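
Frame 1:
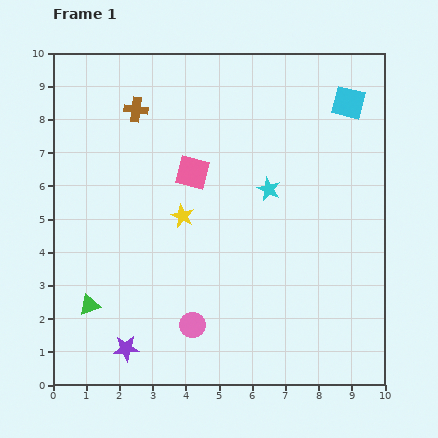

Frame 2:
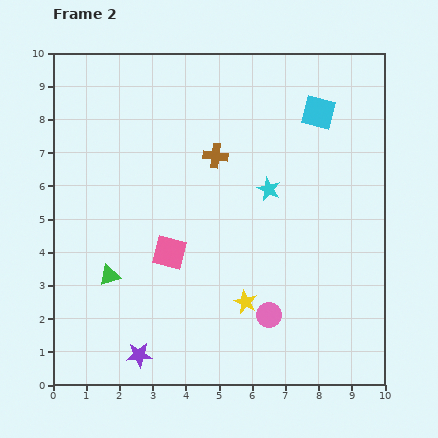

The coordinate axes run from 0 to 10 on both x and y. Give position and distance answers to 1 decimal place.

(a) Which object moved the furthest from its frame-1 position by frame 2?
the yellow star

(moved 3.2; next 2.8)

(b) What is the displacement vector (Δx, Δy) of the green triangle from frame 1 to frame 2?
(0.6, 0.9)

The green triangle was at (1.1, 2.4) in frame 1 and (1.7, 3.3) in frame 2.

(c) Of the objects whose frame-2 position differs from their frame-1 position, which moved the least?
the purple star

(moved 0.4)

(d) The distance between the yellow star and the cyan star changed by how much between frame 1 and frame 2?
+0.8

Distance in frame 1: 2.7. Distance in frame 2: 3.5.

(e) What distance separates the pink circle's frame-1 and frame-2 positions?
2.3

The pink circle moved from (4.2, 1.8) to (6.5, 2.1), a distance of √(2.3² + 0.3²) ≈ 2.3.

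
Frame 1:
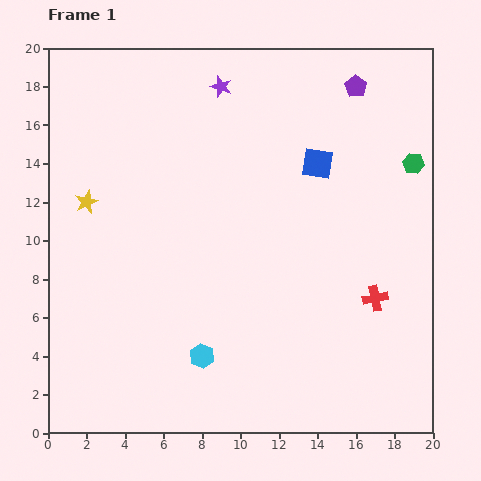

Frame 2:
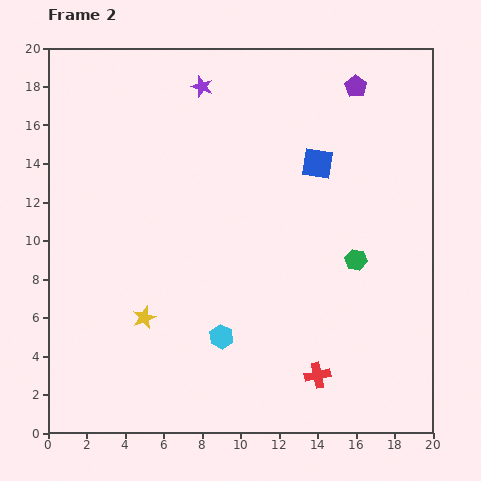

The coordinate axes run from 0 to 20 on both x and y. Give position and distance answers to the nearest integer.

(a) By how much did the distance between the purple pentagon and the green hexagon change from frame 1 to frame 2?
+4

Distance in frame 1: 5. Distance in frame 2: 9.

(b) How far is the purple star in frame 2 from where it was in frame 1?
1

The purple star moved from (9, 18) to (8, 18), a distance of √(1² + 0²) ≈ 1.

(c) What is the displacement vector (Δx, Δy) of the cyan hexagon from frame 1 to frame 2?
(1, 1)

The cyan hexagon was at (8, 4) in frame 1 and (9, 5) in frame 2.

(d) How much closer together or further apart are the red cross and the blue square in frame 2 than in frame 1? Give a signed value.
+3

Distance in frame 1: 8. Distance in frame 2: 11.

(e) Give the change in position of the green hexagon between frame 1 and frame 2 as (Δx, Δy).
(-3, -5)

The green hexagon was at (19, 14) in frame 1 and (16, 9) in frame 2.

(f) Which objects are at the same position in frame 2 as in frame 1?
the blue square, the purple pentagon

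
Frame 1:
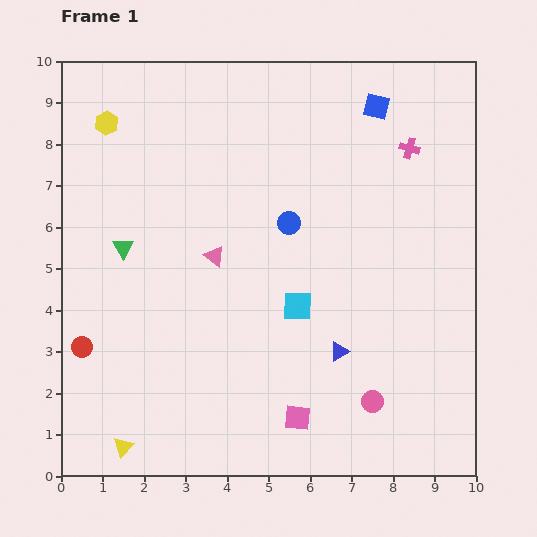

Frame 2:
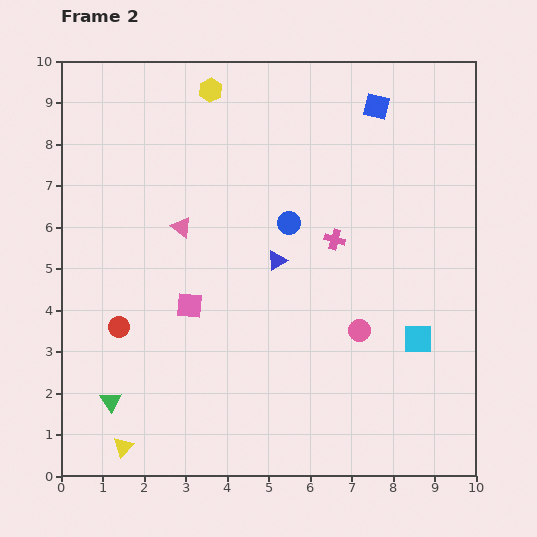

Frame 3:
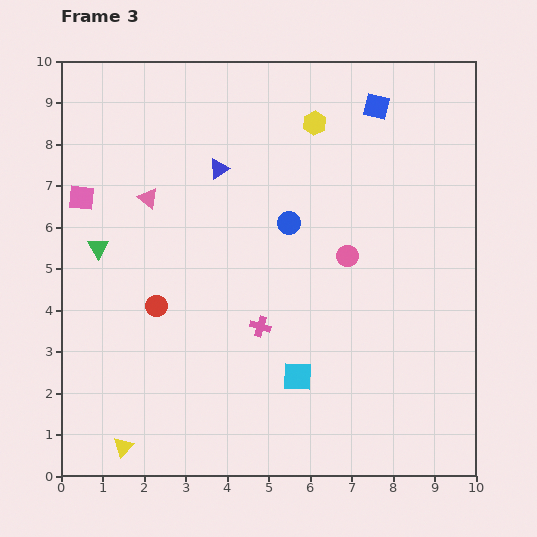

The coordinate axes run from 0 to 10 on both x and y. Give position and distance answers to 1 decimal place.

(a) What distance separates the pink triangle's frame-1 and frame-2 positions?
1.1

The pink triangle moved from (3.7, 5.3) to (2.9, 6.0), a distance of √(0.8² + 0.7²) ≈ 1.1.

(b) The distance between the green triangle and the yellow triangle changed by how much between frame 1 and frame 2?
-3.7

Distance in frame 1: 4.8. Distance in frame 2: 1.1.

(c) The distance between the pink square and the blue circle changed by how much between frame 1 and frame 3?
+0.3

Distance in frame 1: 4.7. Distance in frame 3: 5.0.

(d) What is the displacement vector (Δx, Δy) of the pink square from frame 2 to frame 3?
(-2.6, 2.6)

The pink square was at (3.1, 4.1) in frame 2 and (0.5, 6.7) in frame 3.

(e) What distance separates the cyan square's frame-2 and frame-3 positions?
3.0

The cyan square moved from (8.6, 3.3) to (5.7, 2.4), a distance of √(2.9² + 0.9²) ≈ 3.0.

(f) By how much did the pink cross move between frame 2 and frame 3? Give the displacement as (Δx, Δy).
(-1.8, -2.1)

The pink cross was at (6.6, 5.7) in frame 2 and (4.8, 3.6) in frame 3.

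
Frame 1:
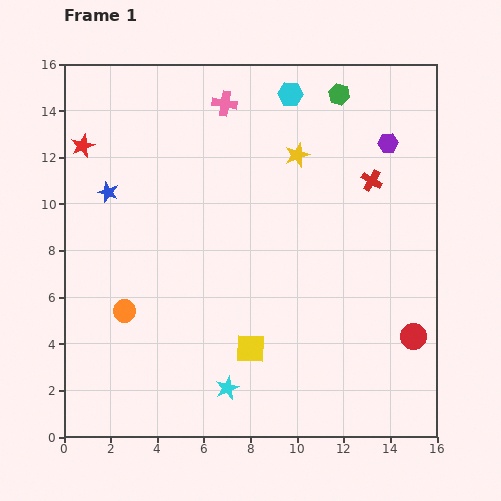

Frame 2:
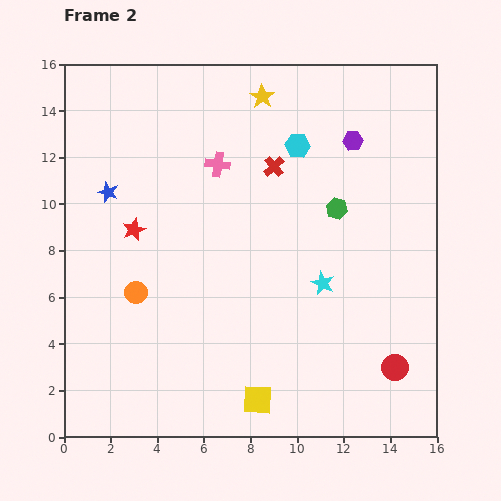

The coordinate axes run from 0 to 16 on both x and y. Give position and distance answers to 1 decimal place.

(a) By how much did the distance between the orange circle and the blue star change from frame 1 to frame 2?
-0.6

Distance in frame 1: 5.1. Distance in frame 2: 4.5.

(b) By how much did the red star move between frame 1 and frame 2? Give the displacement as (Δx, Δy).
(2.2, -3.6)

The red star was at (0.8, 12.5) in frame 1 and (3.0, 8.9) in frame 2.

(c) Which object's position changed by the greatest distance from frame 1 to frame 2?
the cyan star

(moved 6.1; next 4.9)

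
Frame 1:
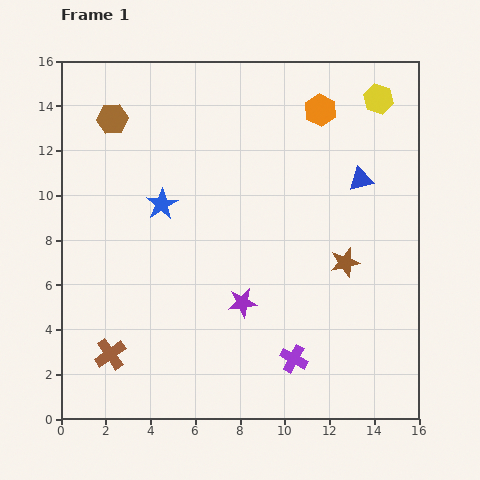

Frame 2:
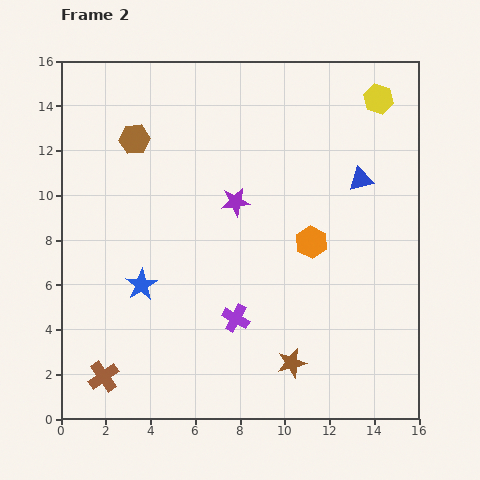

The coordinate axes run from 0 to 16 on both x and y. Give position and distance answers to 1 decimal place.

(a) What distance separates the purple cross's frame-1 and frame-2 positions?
3.2

The purple cross moved from (10.4, 2.7) to (7.8, 4.5), a distance of √(2.6² + 1.8²) ≈ 3.2.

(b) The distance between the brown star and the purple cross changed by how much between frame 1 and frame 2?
-1.7

Distance in frame 1: 4.9. Distance in frame 2: 3.2.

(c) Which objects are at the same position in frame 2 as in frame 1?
the blue triangle, the yellow hexagon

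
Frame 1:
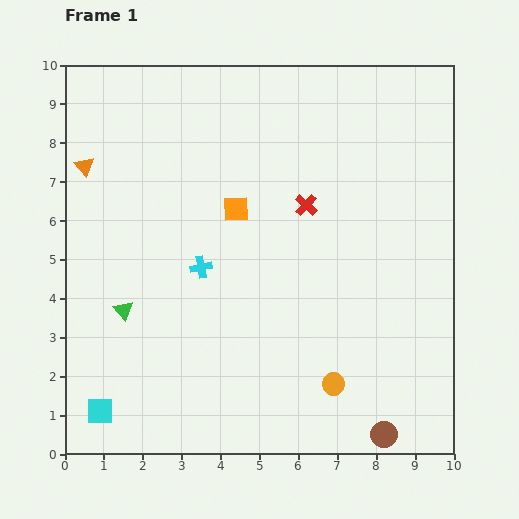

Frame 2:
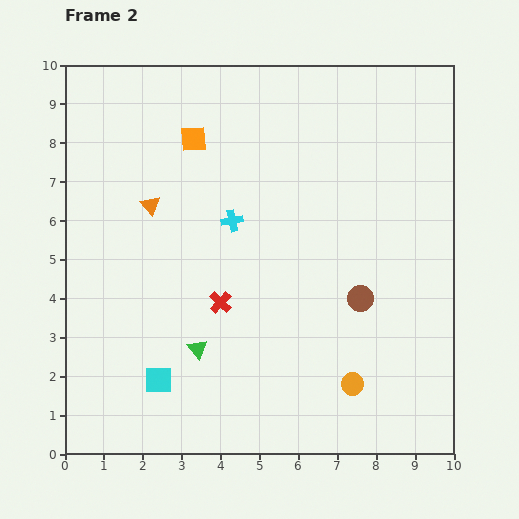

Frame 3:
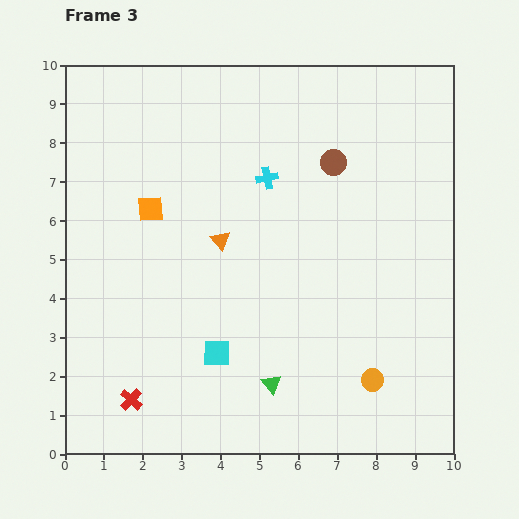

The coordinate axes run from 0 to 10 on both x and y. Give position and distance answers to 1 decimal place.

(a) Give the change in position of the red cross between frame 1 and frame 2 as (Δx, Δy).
(-2.2, -2.5)

The red cross was at (6.2, 6.4) in frame 1 and (4.0, 3.9) in frame 2.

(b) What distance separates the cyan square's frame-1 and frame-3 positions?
3.4

The cyan square moved from (0.9, 1.1) to (3.9, 2.6), a distance of √(3.0² + 1.5²) ≈ 3.4.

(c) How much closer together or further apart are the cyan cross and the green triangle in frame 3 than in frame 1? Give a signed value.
+3.0

Distance in frame 1: 2.3. Distance in frame 3: 5.3.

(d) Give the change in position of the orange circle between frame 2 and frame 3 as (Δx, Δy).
(0.5, 0.1)

The orange circle was at (7.4, 1.8) in frame 2 and (7.9, 1.9) in frame 3.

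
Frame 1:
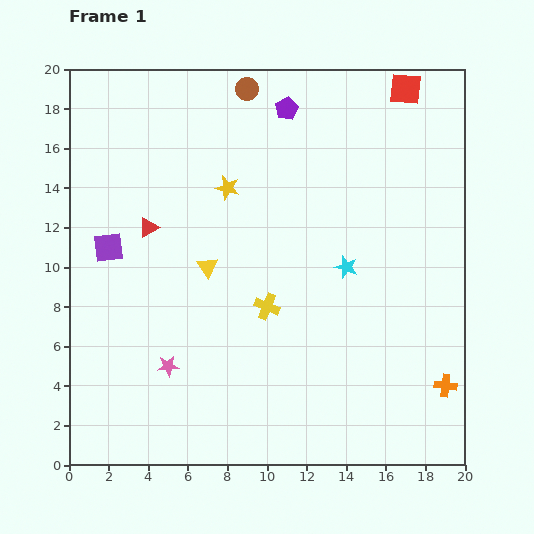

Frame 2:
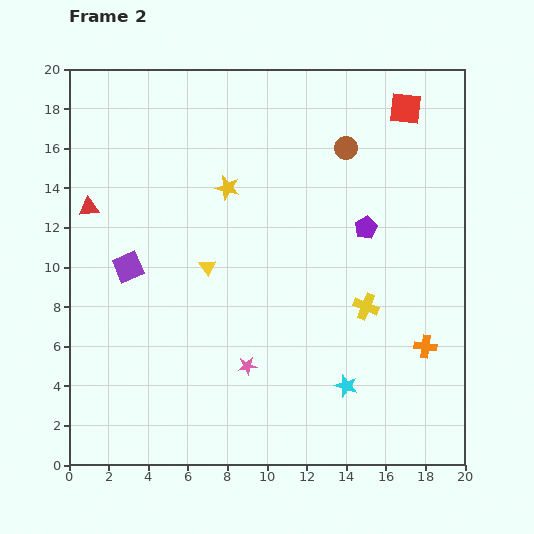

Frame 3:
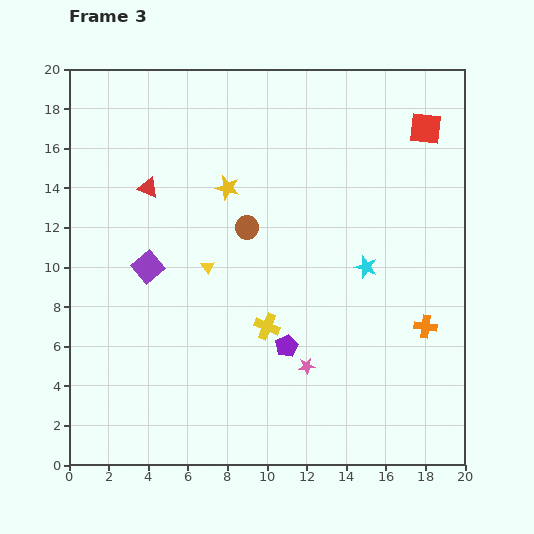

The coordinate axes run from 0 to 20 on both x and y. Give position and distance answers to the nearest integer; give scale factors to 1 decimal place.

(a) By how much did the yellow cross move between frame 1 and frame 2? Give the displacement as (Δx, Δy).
(5, 0)

The yellow cross was at (10, 8) in frame 1 and (15, 8) in frame 2.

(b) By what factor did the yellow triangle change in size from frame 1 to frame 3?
0.6×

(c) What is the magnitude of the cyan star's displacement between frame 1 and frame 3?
1

The cyan star moved from (14, 10) to (15, 10), a distance of √(1² + 0²) ≈ 1.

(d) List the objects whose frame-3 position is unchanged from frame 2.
the yellow star, the yellow triangle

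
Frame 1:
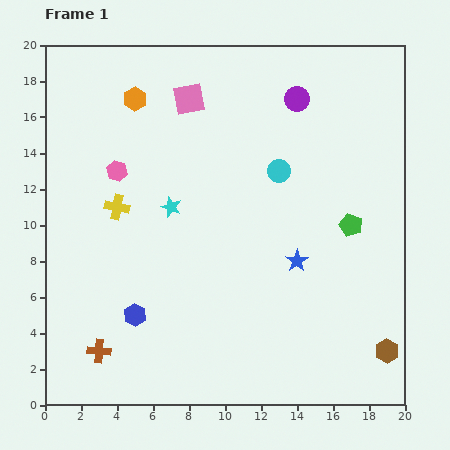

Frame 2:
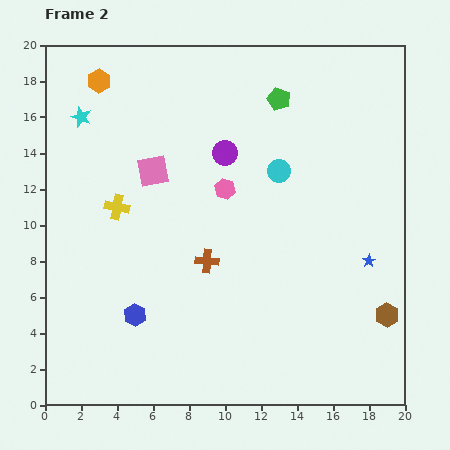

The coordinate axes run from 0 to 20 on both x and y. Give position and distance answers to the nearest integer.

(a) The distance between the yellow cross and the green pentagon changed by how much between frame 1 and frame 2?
-2

Distance in frame 1: 13. Distance in frame 2: 11.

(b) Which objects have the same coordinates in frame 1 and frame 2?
the cyan circle, the blue hexagon, the yellow cross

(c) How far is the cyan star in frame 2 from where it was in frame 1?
7

The cyan star moved from (7, 11) to (2, 16), a distance of √(5² + 5²) ≈ 7.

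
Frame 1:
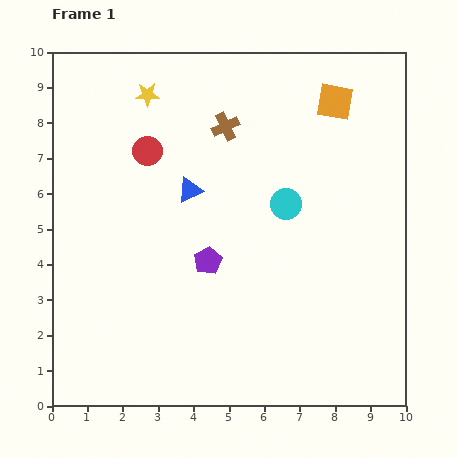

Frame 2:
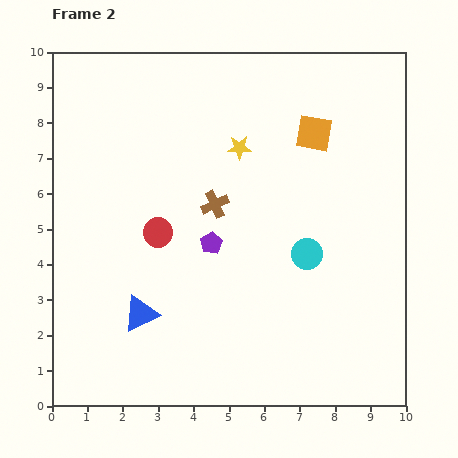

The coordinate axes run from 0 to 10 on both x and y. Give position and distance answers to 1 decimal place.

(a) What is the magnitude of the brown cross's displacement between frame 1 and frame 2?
2.2

The brown cross moved from (4.9, 7.9) to (4.6, 5.7), a distance of √(0.3² + 2.2²) ≈ 2.2.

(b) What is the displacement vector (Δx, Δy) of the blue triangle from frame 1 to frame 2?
(-1.4, -3.5)

The blue triangle was at (3.9, 6.1) in frame 1 and (2.5, 2.6) in frame 2.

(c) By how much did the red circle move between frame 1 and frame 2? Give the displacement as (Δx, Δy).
(0.3, -2.3)

The red circle was at (2.7, 7.2) in frame 1 and (3.0, 4.9) in frame 2.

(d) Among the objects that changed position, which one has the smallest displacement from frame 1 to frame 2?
the purple pentagon

(moved 0.5)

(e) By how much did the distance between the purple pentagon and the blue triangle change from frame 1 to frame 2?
+0.7

Distance in frame 1: 2.1. Distance in frame 2: 2.8.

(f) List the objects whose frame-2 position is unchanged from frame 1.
none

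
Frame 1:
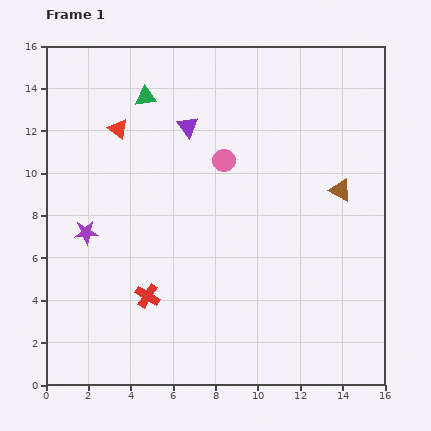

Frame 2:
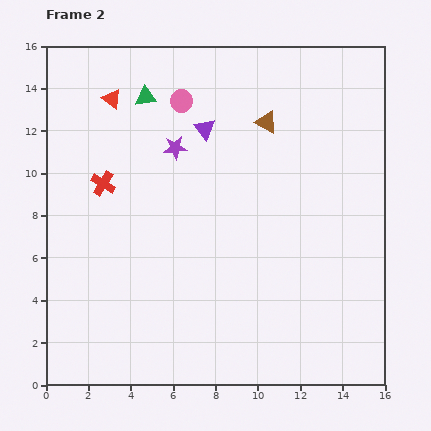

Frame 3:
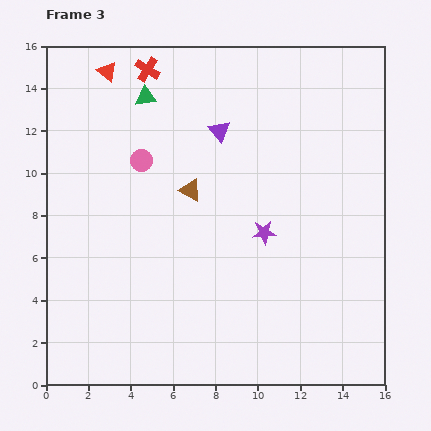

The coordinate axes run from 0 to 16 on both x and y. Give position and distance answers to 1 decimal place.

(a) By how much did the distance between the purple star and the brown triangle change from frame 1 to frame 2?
-7.7

Distance in frame 1: 12.2. Distance in frame 2: 4.5.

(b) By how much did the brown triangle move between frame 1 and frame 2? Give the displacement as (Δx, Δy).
(-3.5, 3.2)

The brown triangle was at (13.9, 9.2) in frame 1 and (10.4, 12.4) in frame 2.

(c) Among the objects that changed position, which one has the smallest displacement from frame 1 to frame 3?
the purple triangle

(moved 1.5)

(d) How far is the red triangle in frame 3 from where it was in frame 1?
2.7

The red triangle moved from (3.4, 12.1) to (2.9, 14.8), a distance of √(0.5² + 2.7²) ≈ 2.7.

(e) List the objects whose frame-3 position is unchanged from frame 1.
the green triangle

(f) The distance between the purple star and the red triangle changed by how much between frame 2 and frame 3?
+6.8

Distance in frame 2: 3.8. Distance in frame 3: 10.6.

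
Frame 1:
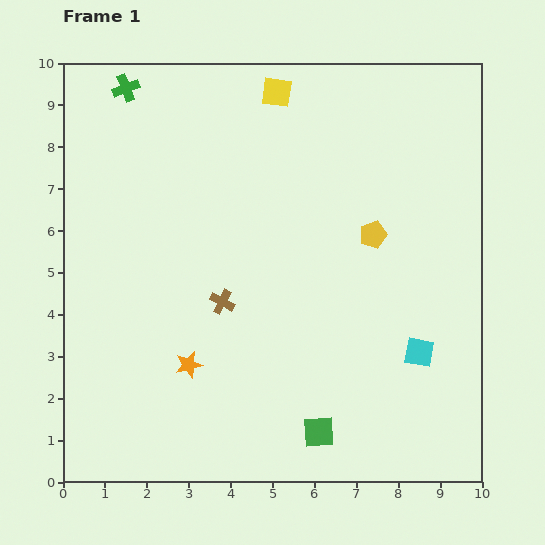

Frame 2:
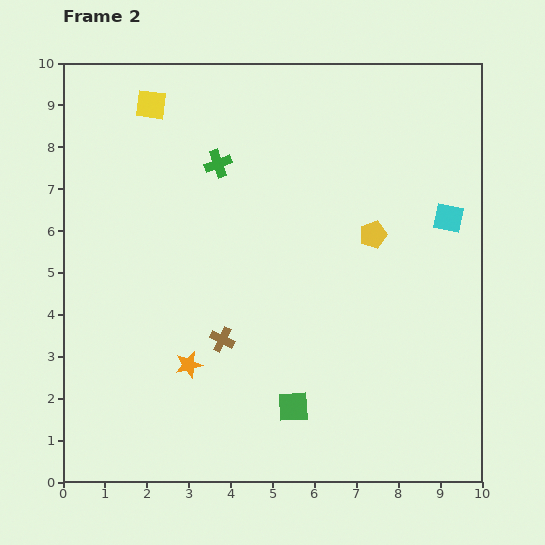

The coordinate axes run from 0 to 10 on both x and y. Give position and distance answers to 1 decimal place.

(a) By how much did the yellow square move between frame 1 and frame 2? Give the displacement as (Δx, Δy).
(-3.0, -0.3)

The yellow square was at (5.1, 9.3) in frame 1 and (2.1, 9.0) in frame 2.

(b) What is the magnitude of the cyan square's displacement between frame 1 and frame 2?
3.3

The cyan square moved from (8.5, 3.1) to (9.2, 6.3), a distance of √(0.7² + 3.2²) ≈ 3.3.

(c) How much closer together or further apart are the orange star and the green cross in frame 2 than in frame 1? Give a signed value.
-1.9

Distance in frame 1: 6.8. Distance in frame 2: 4.9.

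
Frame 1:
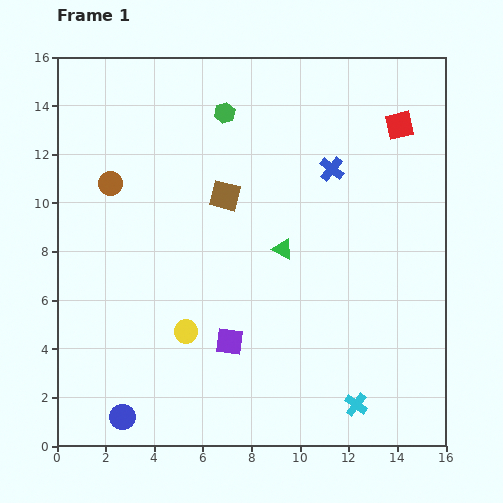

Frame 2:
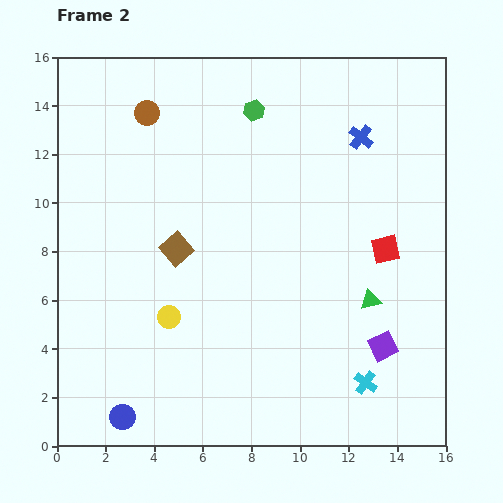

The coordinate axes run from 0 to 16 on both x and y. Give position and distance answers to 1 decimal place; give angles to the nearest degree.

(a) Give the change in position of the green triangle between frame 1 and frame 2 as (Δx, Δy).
(3.6, -2.1)

The green triangle was at (9.3, 8.1) in frame 1 and (12.9, 6.0) in frame 2.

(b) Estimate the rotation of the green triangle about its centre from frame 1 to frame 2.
41° counter-clockwise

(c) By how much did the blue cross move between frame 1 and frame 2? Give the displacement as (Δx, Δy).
(1.2, 1.3)

The blue cross was at (11.3, 11.4) in frame 1 and (12.5, 12.7) in frame 2.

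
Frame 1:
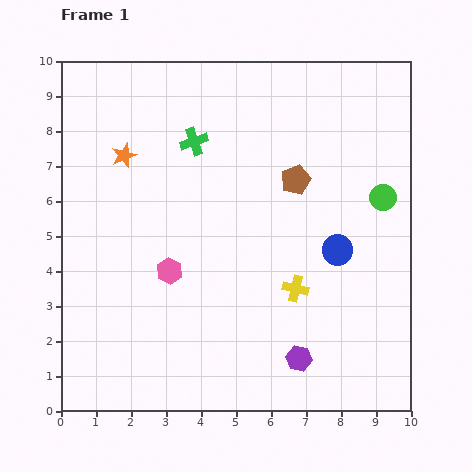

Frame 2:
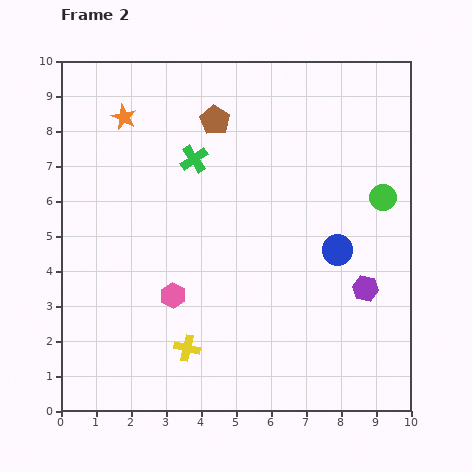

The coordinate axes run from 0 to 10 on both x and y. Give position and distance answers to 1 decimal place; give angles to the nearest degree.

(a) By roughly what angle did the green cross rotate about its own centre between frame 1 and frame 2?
16° counter-clockwise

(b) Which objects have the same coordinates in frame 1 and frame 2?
the blue circle, the green circle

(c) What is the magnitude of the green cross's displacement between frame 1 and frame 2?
0.5

The green cross moved from (3.8, 7.7) to (3.8, 7.2), a distance of √(0.0² + 0.5²) ≈ 0.5.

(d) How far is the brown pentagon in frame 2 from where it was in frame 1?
2.9

The brown pentagon moved from (6.7, 6.6) to (4.4, 8.3), a distance of √(2.3² + 1.7²) ≈ 2.9.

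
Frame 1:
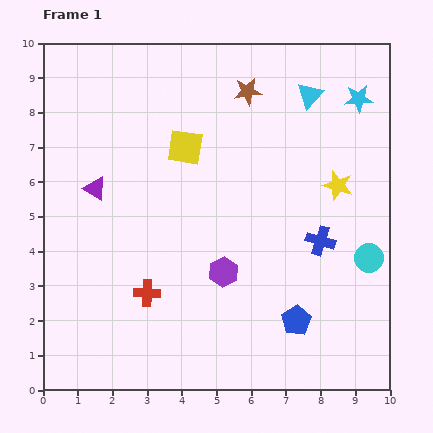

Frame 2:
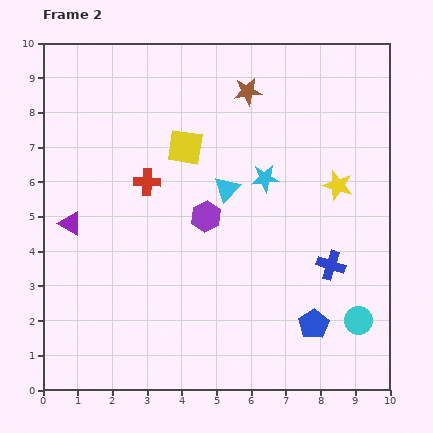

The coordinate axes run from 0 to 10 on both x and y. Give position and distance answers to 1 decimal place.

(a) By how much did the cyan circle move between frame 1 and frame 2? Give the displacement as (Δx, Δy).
(-0.3, -1.8)

The cyan circle was at (9.4, 3.8) in frame 1 and (9.1, 2.0) in frame 2.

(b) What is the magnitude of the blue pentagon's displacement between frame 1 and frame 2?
0.5

The blue pentagon moved from (7.3, 2.0) to (7.8, 1.9), a distance of √(0.5² + 0.1²) ≈ 0.5.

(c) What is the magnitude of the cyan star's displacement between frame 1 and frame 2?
3.5

The cyan star moved from (9.1, 8.4) to (6.4, 6.1), a distance of √(2.7² + 2.3²) ≈ 3.5.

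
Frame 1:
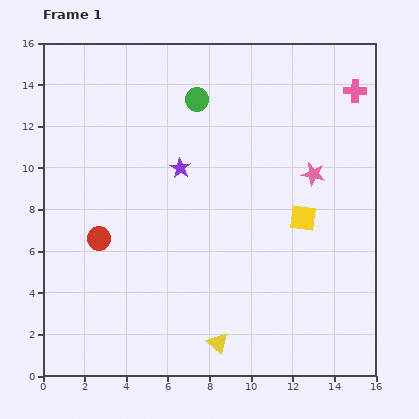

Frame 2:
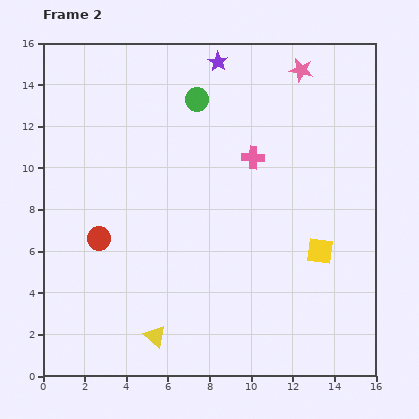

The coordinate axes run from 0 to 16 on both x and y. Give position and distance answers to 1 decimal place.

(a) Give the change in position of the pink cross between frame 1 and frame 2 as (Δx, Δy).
(-4.9, -3.2)

The pink cross was at (15.0, 13.7) in frame 1 and (10.1, 10.5) in frame 2.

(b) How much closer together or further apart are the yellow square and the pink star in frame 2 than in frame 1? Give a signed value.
+6.5

Distance in frame 1: 2.2. Distance in frame 2: 8.7.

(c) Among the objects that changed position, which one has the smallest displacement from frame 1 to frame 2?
the yellow square

(moved 1.8)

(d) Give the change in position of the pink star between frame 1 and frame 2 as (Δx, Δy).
(-0.6, 5.0)

The pink star was at (13.0, 9.7) in frame 1 and (12.4, 14.7) in frame 2.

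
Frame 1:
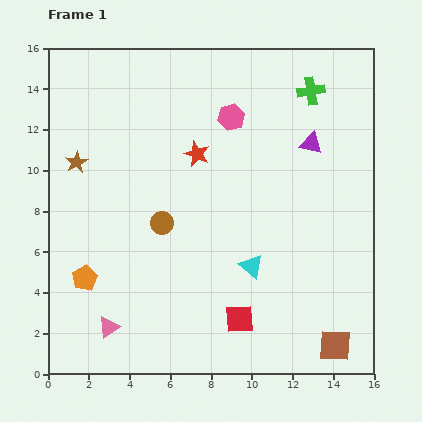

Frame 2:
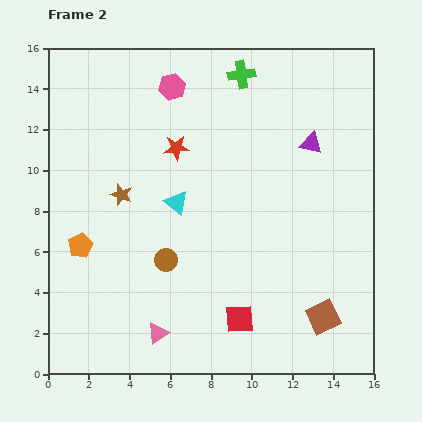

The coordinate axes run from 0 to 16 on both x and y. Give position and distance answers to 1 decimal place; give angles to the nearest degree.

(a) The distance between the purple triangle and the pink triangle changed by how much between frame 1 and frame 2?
-1.5

Distance in frame 1: 13.4. Distance in frame 2: 11.9.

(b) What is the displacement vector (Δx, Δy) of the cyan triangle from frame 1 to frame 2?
(-3.7, 3.1)

The cyan triangle was at (10.0, 5.3) in frame 1 and (6.3, 8.4) in frame 2.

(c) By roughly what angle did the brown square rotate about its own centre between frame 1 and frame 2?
29° counter-clockwise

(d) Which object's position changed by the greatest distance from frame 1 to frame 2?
the cyan triangle

(moved 4.8; next 3.5)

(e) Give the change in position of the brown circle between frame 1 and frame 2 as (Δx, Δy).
(0.2, -1.8)

The brown circle was at (5.6, 7.4) in frame 1 and (5.8, 5.6) in frame 2.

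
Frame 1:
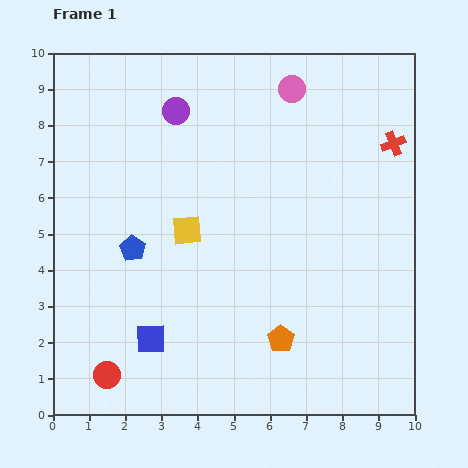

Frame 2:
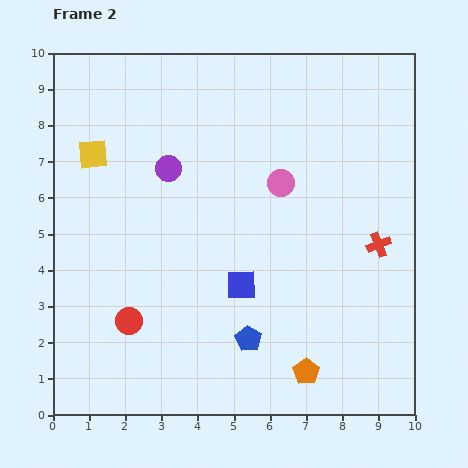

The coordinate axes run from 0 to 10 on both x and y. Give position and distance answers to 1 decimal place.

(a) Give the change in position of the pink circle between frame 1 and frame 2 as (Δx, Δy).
(-0.3, -2.6)

The pink circle was at (6.6, 9.0) in frame 1 and (6.3, 6.4) in frame 2.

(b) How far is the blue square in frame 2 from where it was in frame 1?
2.9

The blue square moved from (2.7, 2.1) to (5.2, 3.6), a distance of √(2.5² + 1.5²) ≈ 2.9.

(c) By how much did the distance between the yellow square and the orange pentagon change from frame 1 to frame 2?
+4.4

Distance in frame 1: 4.0. Distance in frame 2: 8.4.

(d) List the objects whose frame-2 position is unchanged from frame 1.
none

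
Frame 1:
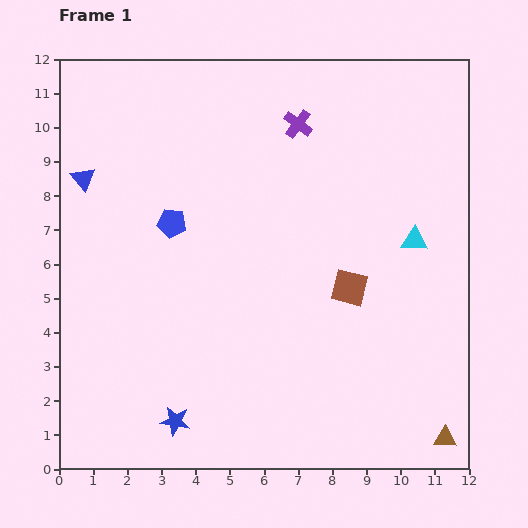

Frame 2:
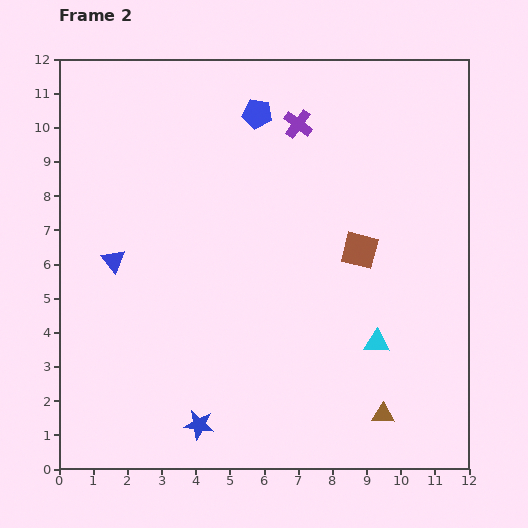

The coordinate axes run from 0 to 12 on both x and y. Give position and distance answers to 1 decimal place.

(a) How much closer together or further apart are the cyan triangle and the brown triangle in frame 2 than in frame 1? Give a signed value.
-3.8

Distance in frame 1: 5.9. Distance in frame 2: 2.1.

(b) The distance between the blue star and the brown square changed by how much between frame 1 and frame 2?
+0.5

Distance in frame 1: 6.4. Distance in frame 2: 6.9.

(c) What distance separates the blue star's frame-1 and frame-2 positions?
0.7

The blue star moved from (3.4, 1.4) to (4.1, 1.3), a distance of √(0.7² + 0.1²) ≈ 0.7.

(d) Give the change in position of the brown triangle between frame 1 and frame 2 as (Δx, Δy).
(-1.8, 0.7)

The brown triangle was at (11.3, 0.9) in frame 1 and (9.5, 1.6) in frame 2.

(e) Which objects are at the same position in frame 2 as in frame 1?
the purple cross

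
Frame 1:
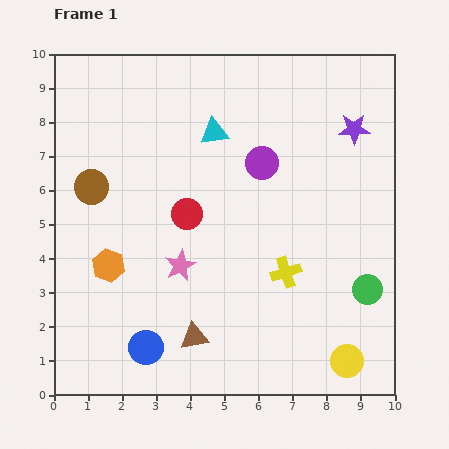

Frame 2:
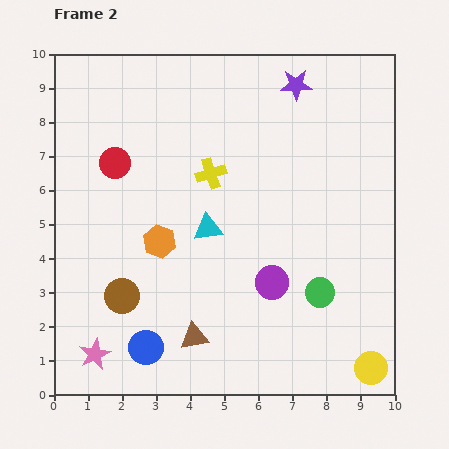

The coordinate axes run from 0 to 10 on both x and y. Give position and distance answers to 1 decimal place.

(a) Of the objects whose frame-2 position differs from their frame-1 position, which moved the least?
the yellow circle

(moved 0.7)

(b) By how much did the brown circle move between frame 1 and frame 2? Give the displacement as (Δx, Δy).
(0.9, -3.2)

The brown circle was at (1.1, 6.1) in frame 1 and (2.0, 2.9) in frame 2.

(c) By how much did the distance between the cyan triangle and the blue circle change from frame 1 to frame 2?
-2.7

Distance in frame 1: 6.6. Distance in frame 2: 3.9.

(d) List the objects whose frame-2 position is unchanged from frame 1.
the brown triangle, the blue circle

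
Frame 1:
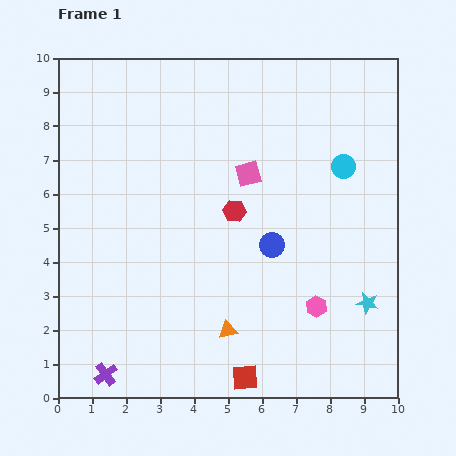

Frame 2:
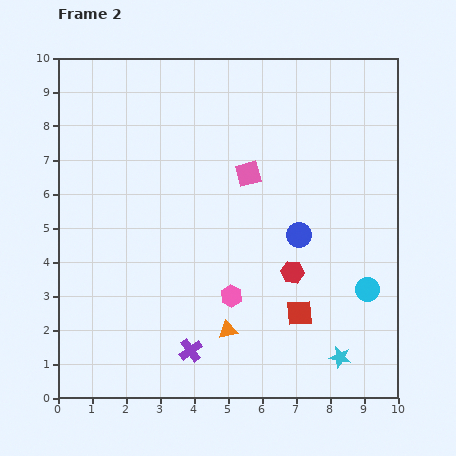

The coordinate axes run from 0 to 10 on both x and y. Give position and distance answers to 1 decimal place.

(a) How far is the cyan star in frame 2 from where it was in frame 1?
1.8

The cyan star moved from (9.1, 2.8) to (8.3, 1.2), a distance of √(0.8² + 1.6²) ≈ 1.8.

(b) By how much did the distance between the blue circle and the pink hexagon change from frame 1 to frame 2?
+0.5

Distance in frame 1: 2.2. Distance in frame 2: 2.7.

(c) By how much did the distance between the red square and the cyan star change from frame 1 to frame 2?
-2.4

Distance in frame 1: 4.2. Distance in frame 2: 1.8.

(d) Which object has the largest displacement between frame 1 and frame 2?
the cyan circle

(moved 3.7; next 2.6)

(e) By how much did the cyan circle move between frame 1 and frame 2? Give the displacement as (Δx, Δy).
(0.7, -3.6)

The cyan circle was at (8.4, 6.8) in frame 1 and (9.1, 3.2) in frame 2.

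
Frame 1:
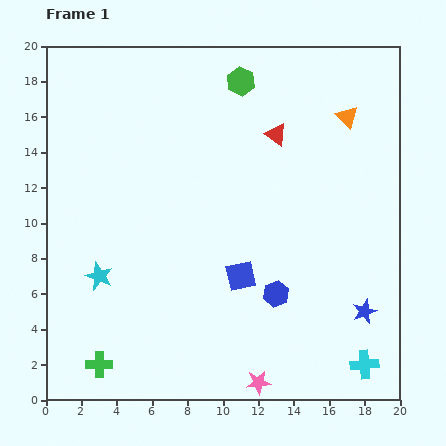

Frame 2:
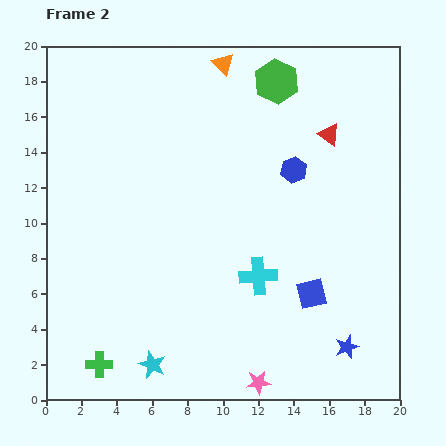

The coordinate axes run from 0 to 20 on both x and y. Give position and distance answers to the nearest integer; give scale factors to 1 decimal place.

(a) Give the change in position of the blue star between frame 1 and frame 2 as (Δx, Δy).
(-1, -2)

The blue star was at (18, 5) in frame 1 and (17, 3) in frame 2.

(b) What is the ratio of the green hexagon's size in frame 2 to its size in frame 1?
1.6×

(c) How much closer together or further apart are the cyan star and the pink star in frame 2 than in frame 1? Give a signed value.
-5

Distance in frame 1: 11. Distance in frame 2: 6.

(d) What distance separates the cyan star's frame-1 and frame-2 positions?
6

The cyan star moved from (3, 7) to (6, 2), a distance of √(3² + 5²) ≈ 6.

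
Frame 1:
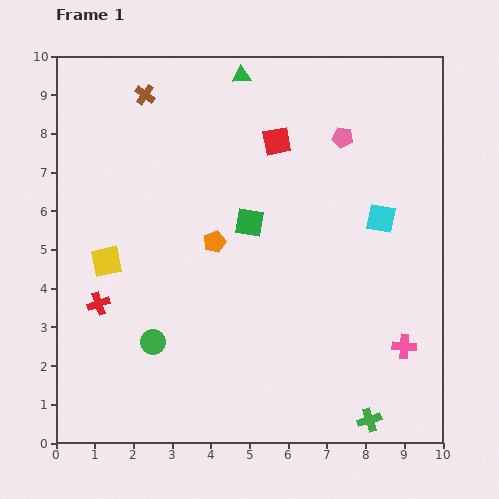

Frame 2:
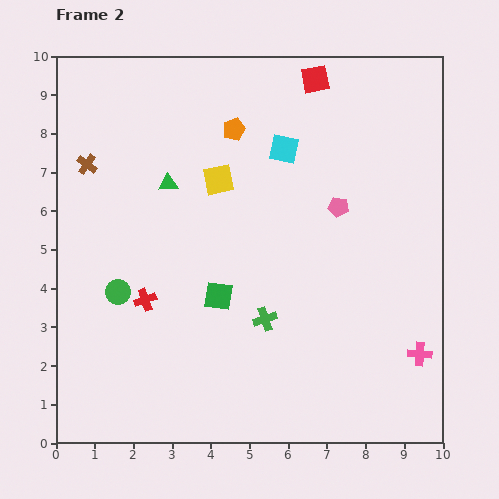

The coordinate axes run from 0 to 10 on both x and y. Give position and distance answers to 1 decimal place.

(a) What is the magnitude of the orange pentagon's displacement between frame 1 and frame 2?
2.9

The orange pentagon moved from (4.1, 5.2) to (4.6, 8.1), a distance of √(0.5² + 2.9²) ≈ 2.9.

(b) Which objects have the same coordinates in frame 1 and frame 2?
none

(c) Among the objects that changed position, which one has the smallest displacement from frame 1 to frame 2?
the pink cross

(moved 0.4)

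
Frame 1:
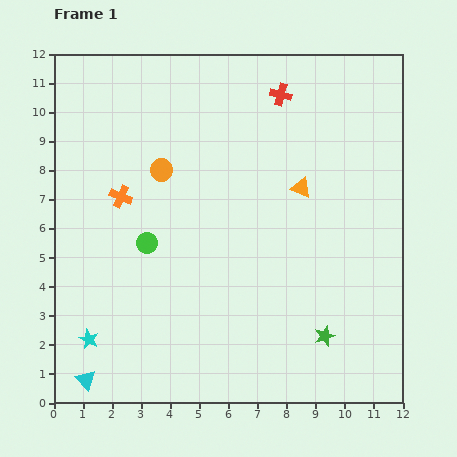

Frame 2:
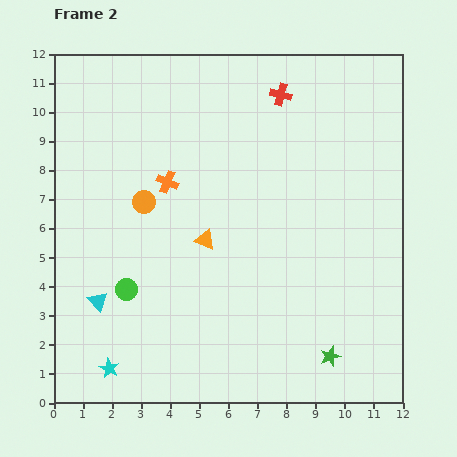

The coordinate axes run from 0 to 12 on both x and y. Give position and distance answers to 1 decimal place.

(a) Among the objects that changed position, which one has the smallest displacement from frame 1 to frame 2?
the green star

(moved 0.7)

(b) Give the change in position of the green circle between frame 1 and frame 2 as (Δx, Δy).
(-0.7, -1.6)

The green circle was at (3.2, 5.5) in frame 1 and (2.5, 3.9) in frame 2.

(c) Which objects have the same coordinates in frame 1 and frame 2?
the red cross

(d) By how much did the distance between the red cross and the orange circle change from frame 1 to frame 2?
+1.1

Distance in frame 1: 4.9. Distance in frame 2: 6.0.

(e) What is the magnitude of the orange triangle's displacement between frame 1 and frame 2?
3.8

The orange triangle moved from (8.5, 7.4) to (5.2, 5.6), a distance of √(3.3² + 1.8²) ≈ 3.8.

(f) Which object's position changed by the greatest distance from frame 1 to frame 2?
the orange triangle

(moved 3.8; next 2.7)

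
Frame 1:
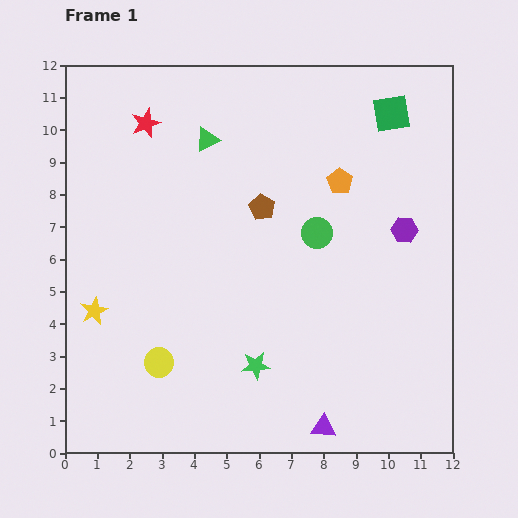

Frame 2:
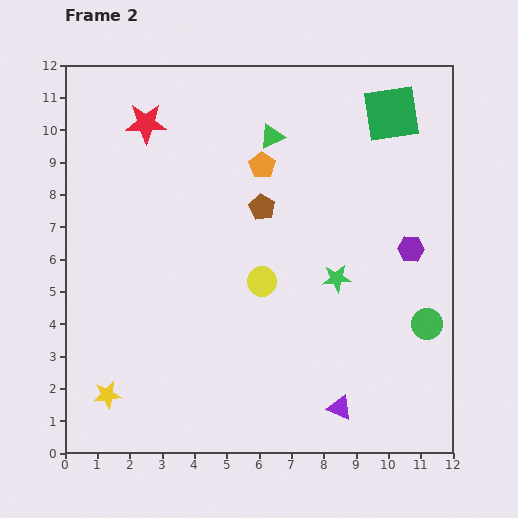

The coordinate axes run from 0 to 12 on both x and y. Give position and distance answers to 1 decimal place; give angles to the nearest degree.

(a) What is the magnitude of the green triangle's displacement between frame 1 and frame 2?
2.0

The green triangle moved from (4.4, 9.7) to (6.4, 9.8), a distance of √(2.0² + 0.1²) ≈ 2.0.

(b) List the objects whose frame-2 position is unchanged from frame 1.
the red star, the brown pentagon, the green square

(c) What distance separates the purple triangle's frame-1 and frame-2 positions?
0.8

The purple triangle moved from (8.0, 0.8) to (8.5, 1.4), a distance of √(0.5² + 0.6²) ≈ 0.8.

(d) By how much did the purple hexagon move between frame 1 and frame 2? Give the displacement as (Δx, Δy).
(0.2, -0.6)

The purple hexagon was at (10.5, 6.9) in frame 1 and (10.7, 6.3) in frame 2.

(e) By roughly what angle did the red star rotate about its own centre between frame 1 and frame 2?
20° clockwise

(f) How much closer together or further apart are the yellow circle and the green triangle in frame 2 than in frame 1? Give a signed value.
-2.6

Distance in frame 1: 7.1. Distance in frame 2: 4.5.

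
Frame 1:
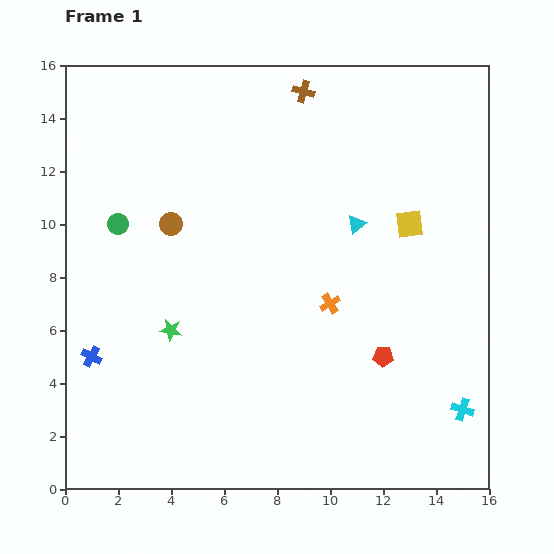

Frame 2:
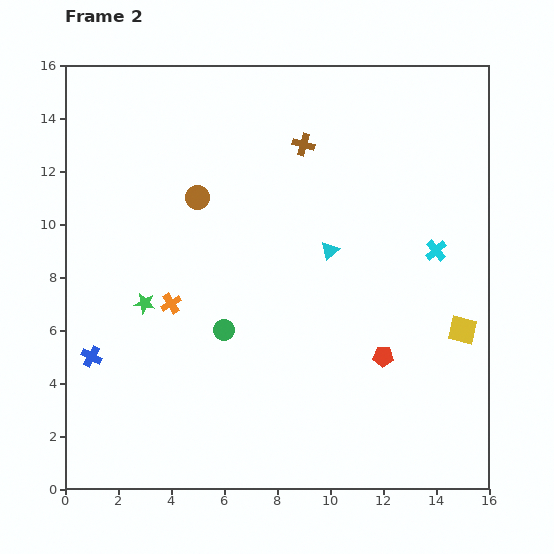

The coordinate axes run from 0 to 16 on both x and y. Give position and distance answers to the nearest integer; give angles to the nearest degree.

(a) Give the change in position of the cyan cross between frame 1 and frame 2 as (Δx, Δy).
(-1, 6)

The cyan cross was at (15, 3) in frame 1 and (14, 9) in frame 2.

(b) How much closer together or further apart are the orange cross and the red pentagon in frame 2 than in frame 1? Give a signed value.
+5

Distance in frame 1: 3. Distance in frame 2: 8.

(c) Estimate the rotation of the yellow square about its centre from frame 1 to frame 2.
20° clockwise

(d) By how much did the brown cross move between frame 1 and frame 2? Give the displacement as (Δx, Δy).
(0, -2)

The brown cross was at (9, 15) in frame 1 and (9, 13) in frame 2.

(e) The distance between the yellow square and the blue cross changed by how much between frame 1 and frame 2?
+1

Distance in frame 1: 13. Distance in frame 2: 14.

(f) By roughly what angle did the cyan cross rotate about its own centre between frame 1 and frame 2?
33° clockwise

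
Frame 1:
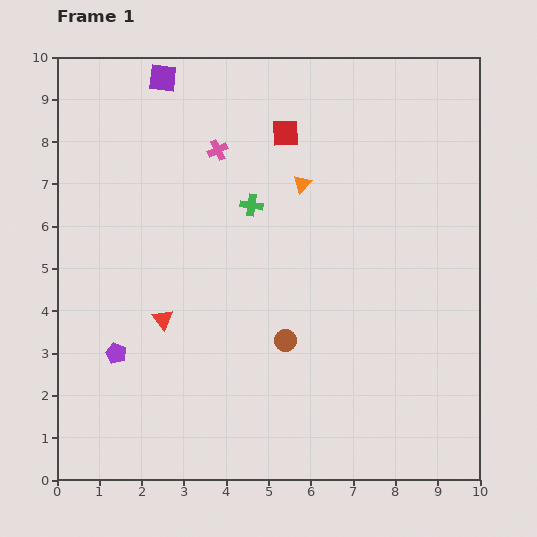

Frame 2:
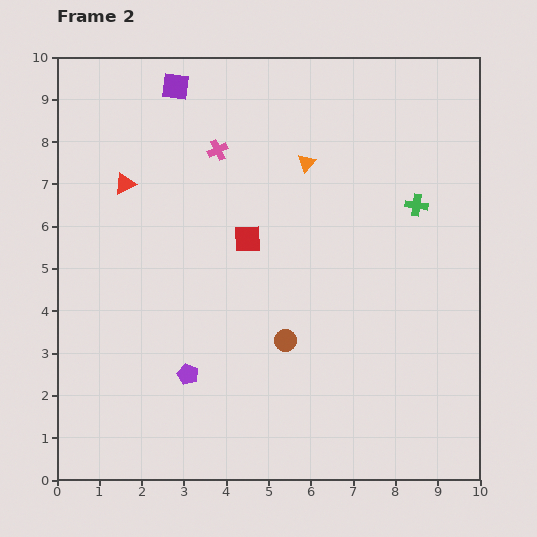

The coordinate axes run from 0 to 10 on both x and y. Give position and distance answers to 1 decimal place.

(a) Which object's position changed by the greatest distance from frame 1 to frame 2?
the green cross

(moved 3.9; next 3.3)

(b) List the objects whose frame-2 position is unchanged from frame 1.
the pink cross, the brown circle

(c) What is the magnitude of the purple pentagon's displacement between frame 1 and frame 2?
1.8

The purple pentagon moved from (1.4, 3.0) to (3.1, 2.5), a distance of √(1.7² + 0.5²) ≈ 1.8.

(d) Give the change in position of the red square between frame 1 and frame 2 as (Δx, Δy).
(-0.9, -2.5)

The red square was at (5.4, 8.2) in frame 1 and (4.5, 5.7) in frame 2.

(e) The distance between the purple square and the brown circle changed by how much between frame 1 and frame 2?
-0.3

Distance in frame 1: 6.8. Distance in frame 2: 6.5.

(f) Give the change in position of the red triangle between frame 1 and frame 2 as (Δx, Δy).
(-0.9, 3.2)

The red triangle was at (2.5, 3.8) in frame 1 and (1.6, 7.0) in frame 2.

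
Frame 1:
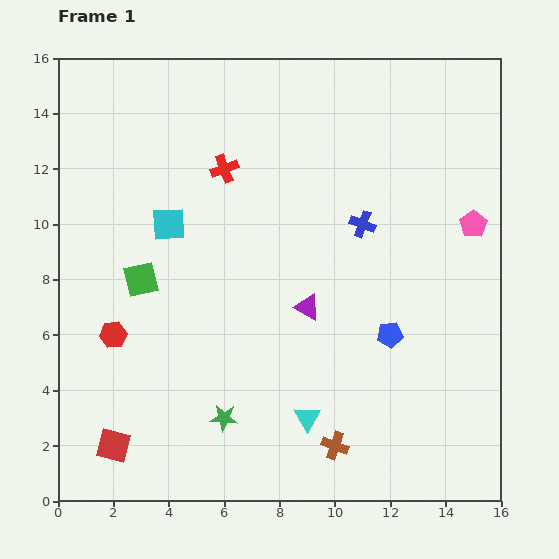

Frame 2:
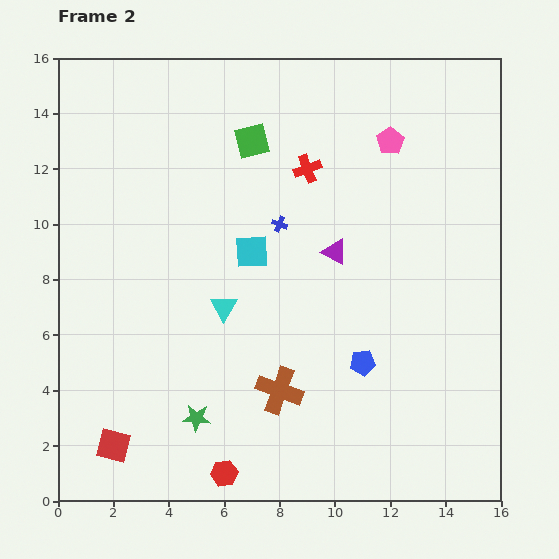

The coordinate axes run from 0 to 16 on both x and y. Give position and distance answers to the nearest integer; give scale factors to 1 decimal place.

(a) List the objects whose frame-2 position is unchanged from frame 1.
the red square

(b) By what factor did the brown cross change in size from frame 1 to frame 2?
1.7×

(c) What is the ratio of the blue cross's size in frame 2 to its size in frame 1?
0.6×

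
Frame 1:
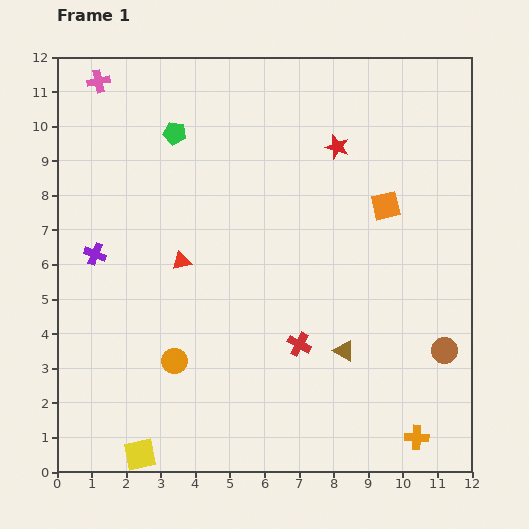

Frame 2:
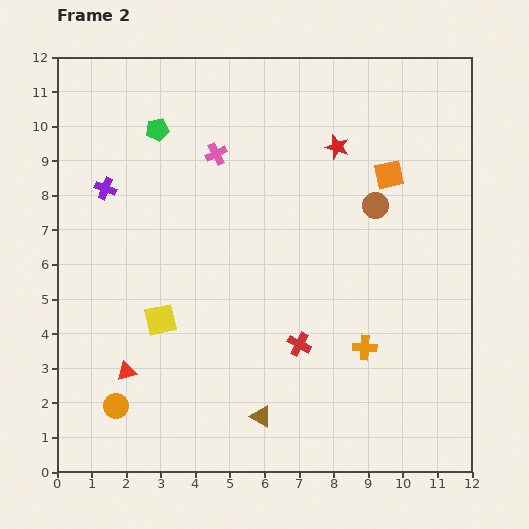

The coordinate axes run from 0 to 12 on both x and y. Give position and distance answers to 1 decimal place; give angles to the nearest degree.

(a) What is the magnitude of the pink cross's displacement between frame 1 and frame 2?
4.0

The pink cross moved from (1.2, 11.3) to (4.6, 9.2), a distance of √(3.4² + 2.1²) ≈ 4.0.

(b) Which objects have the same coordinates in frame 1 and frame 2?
the red cross, the red star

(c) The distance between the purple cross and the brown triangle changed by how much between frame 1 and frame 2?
+0.3

Distance in frame 1: 7.7. Distance in frame 2: 8.0.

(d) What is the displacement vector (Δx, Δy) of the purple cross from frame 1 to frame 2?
(0.3, 1.9)

The purple cross was at (1.1, 6.3) in frame 1 and (1.4, 8.2) in frame 2.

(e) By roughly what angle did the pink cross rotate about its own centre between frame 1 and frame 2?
16° counter-clockwise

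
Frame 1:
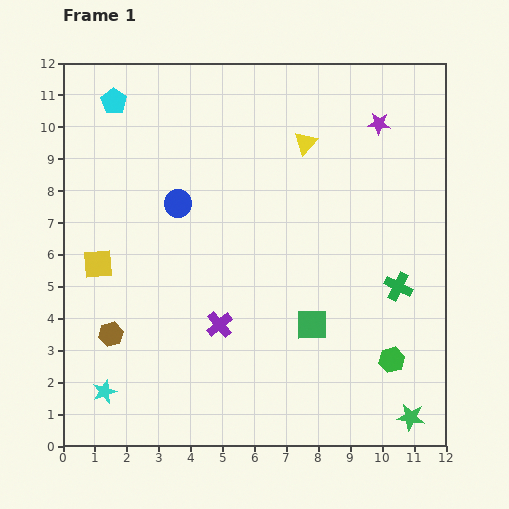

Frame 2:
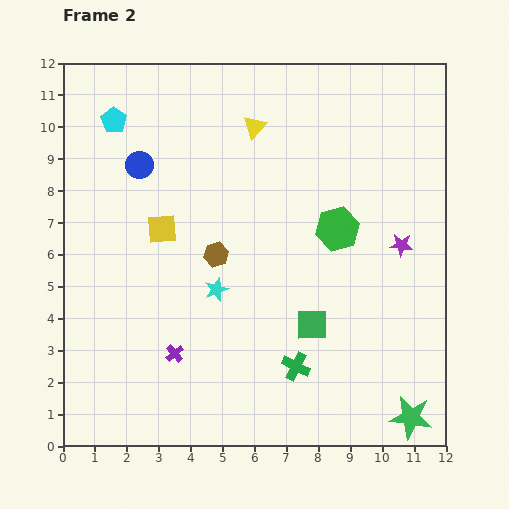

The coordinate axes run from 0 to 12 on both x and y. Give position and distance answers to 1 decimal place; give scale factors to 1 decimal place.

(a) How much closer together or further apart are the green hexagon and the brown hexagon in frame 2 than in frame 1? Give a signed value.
-4.9

Distance in frame 1: 8.8. Distance in frame 2: 3.9.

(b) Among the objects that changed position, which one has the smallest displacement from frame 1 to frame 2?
the cyan pentagon

(moved 0.6)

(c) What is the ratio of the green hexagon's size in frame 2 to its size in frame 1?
1.7×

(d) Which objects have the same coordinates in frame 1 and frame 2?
the green star, the green square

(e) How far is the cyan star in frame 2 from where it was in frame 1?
4.7

The cyan star moved from (1.3, 1.7) to (4.8, 4.9), a distance of √(3.5² + 3.2²) ≈ 4.7.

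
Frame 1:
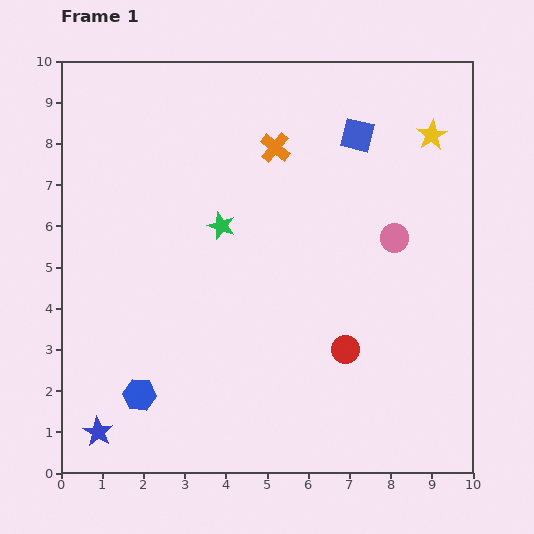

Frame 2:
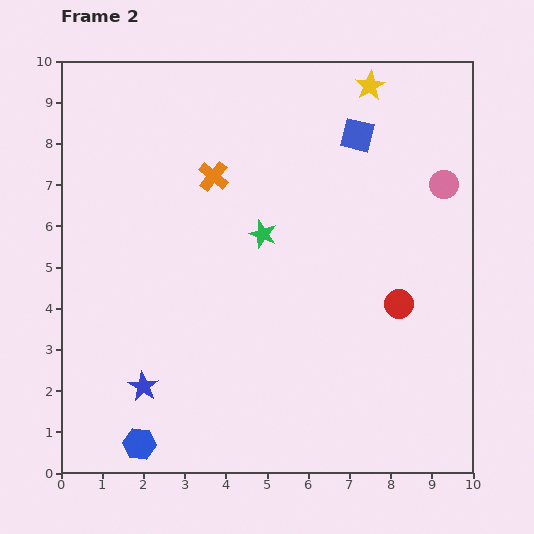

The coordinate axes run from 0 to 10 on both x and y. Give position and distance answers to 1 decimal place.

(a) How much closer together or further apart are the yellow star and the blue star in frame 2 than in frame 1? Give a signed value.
-1.7

Distance in frame 1: 10.8. Distance in frame 2: 9.1.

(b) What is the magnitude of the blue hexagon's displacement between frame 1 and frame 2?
1.2

The blue hexagon moved from (1.9, 1.9) to (1.9, 0.7), a distance of √(0.0² + 1.2²) ≈ 1.2.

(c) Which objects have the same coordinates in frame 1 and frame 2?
the blue square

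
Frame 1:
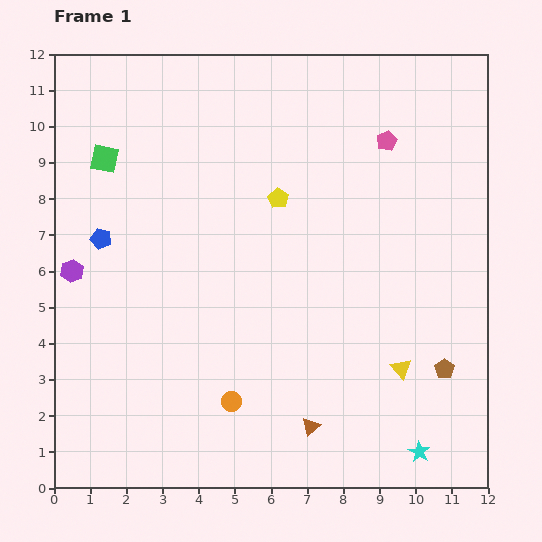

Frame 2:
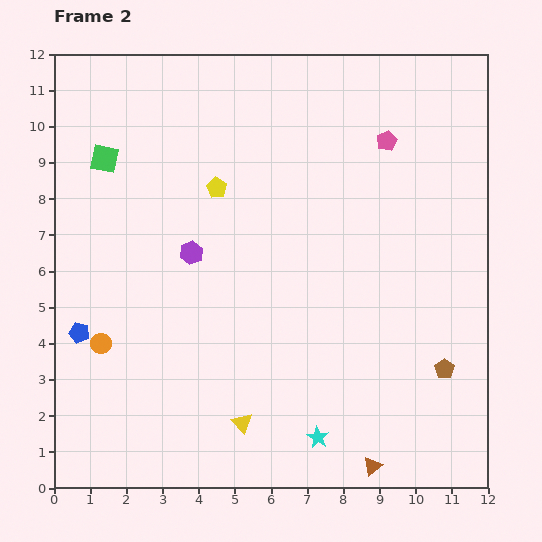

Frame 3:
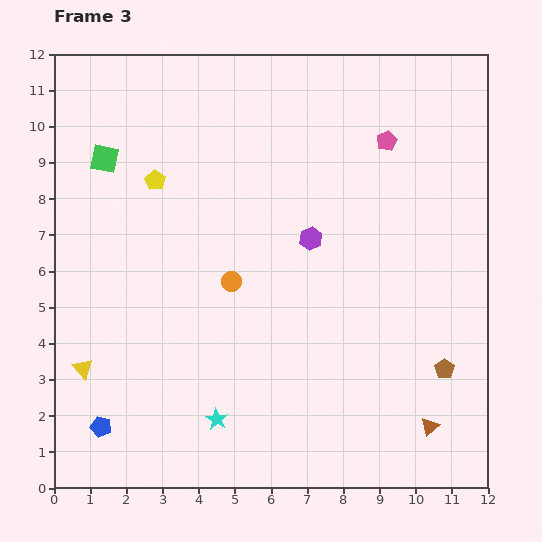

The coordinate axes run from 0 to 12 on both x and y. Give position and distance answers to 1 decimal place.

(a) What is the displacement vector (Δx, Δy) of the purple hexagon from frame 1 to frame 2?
(3.3, 0.5)

The purple hexagon was at (0.5, 6.0) in frame 1 and (3.8, 6.5) in frame 2.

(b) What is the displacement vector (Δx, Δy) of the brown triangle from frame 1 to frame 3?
(3.3, 0.0)

The brown triangle was at (7.1, 1.7) in frame 1 and (10.4, 1.7) in frame 3.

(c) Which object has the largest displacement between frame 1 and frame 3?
the yellow triangle

(moved 8.8; next 6.7)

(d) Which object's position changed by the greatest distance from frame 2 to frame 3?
the yellow triangle

(moved 4.6; next 4.0)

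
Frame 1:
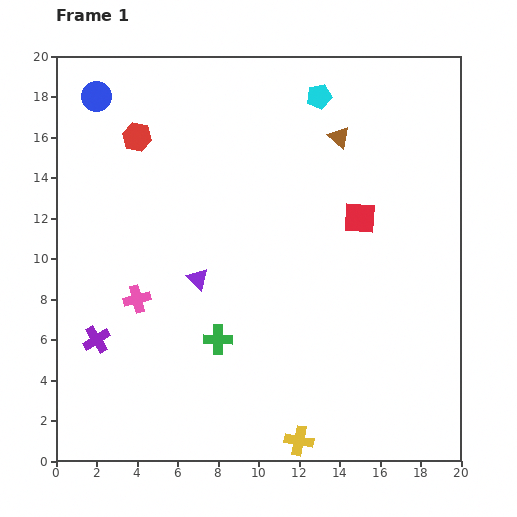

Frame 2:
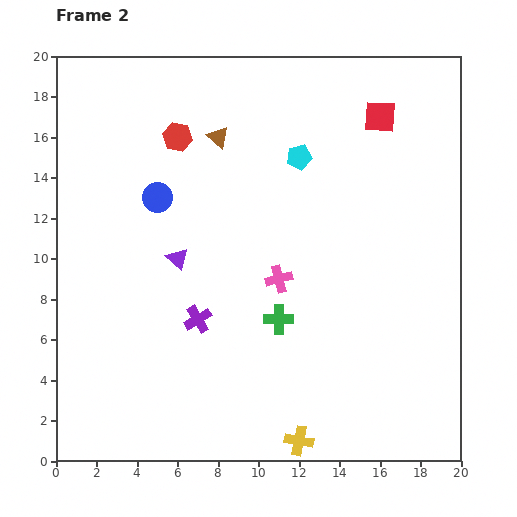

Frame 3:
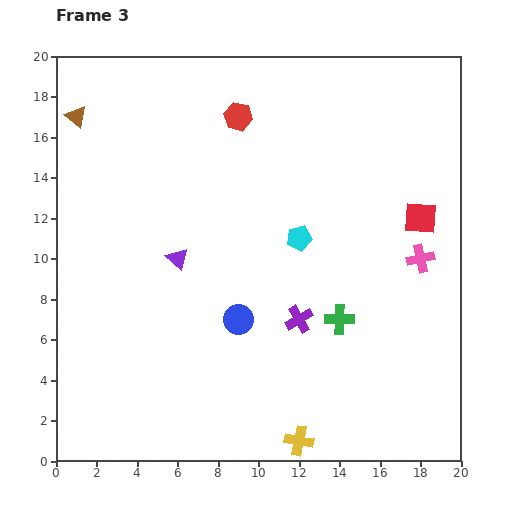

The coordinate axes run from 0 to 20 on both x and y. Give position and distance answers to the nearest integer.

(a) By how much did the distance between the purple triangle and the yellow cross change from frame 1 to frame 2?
+2

Distance in frame 1: 9. Distance in frame 2: 11.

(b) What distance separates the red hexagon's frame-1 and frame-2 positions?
2

The red hexagon moved from (4, 16) to (6, 16), a distance of √(2² + 0²) ≈ 2.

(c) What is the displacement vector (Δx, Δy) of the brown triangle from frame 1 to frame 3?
(-13, 1)

The brown triangle was at (14, 16) in frame 1 and (1, 17) in frame 3.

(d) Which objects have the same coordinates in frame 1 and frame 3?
the yellow cross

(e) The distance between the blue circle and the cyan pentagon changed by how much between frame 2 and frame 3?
-2

Distance in frame 2: 7. Distance in frame 3: 5.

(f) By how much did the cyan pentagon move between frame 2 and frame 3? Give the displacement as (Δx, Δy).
(0, -4)

The cyan pentagon was at (12, 15) in frame 2 and (12, 11) in frame 3.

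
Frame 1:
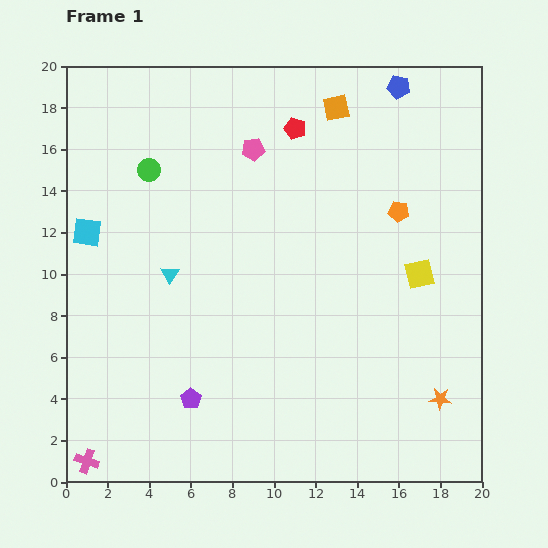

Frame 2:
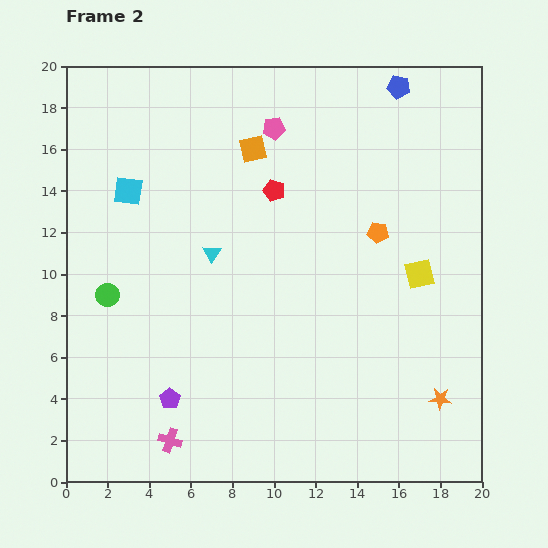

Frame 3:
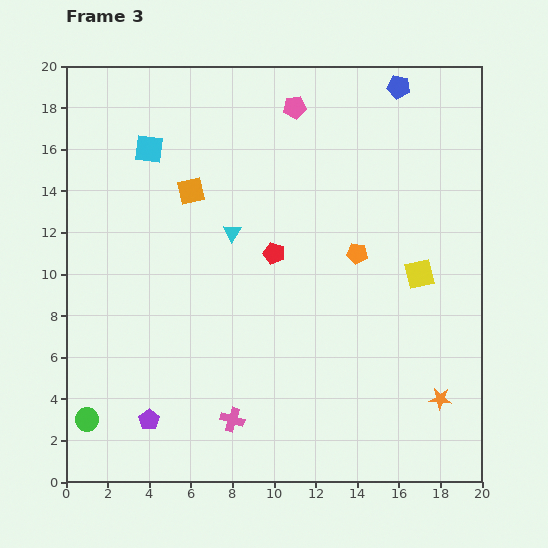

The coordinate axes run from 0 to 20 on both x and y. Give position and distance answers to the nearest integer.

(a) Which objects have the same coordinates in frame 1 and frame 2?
the yellow square, the orange star, the blue pentagon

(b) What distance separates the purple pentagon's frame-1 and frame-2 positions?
1

The purple pentagon moved from (6, 4) to (5, 4), a distance of √(1² + 0²) ≈ 1.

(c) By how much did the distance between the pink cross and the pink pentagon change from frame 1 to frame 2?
-1

Distance in frame 1: 17. Distance in frame 2: 16.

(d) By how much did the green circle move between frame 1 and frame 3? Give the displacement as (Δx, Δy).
(-3, -12)

The green circle was at (4, 15) in frame 1 and (1, 3) in frame 3.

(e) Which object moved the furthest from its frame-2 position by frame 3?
the green circle

(moved 6; next 4)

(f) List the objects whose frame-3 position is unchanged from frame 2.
the yellow square, the orange star, the blue pentagon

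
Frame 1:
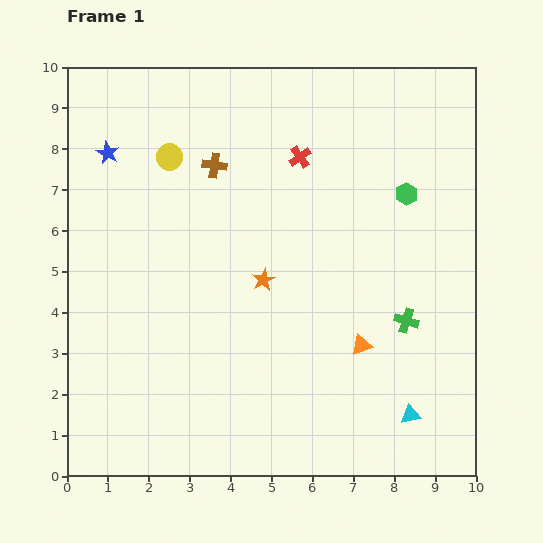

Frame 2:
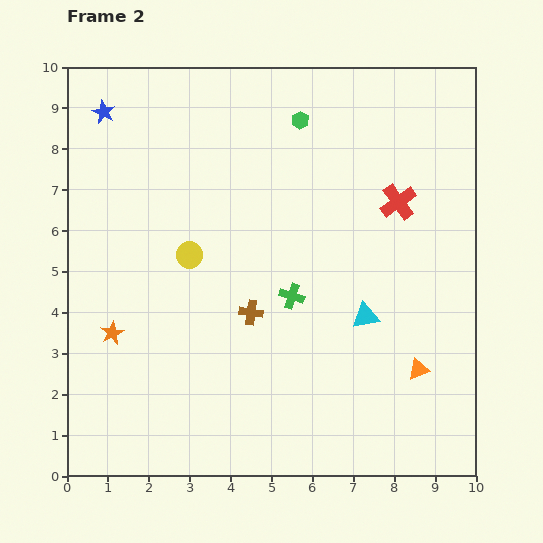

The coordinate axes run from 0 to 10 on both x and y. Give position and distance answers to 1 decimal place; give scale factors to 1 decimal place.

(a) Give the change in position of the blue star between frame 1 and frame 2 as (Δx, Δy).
(-0.1, 1.0)

The blue star was at (1.0, 7.9) in frame 1 and (0.9, 8.9) in frame 2.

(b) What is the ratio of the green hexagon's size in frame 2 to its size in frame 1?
0.8×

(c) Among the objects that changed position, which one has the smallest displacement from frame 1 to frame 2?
the blue star

(moved 1.0)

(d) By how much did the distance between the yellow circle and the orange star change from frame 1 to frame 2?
-1.1

Distance in frame 1: 3.8. Distance in frame 2: 2.7.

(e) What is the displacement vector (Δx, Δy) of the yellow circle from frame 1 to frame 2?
(0.5, -2.4)

The yellow circle was at (2.5, 7.8) in frame 1 and (3.0, 5.4) in frame 2.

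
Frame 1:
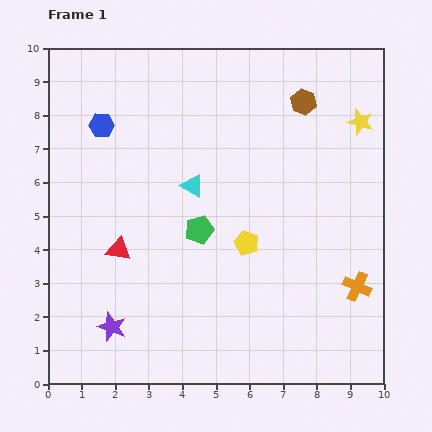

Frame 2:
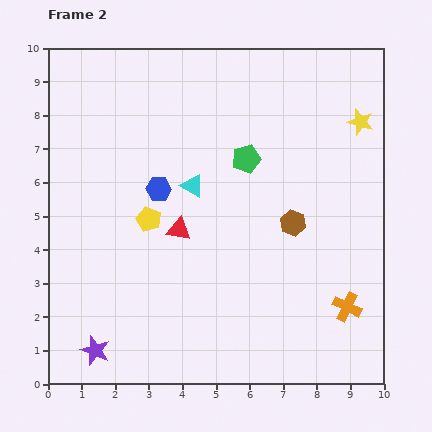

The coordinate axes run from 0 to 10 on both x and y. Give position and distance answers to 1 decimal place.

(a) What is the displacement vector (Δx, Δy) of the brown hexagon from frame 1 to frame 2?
(-0.3, -3.6)

The brown hexagon was at (7.6, 8.4) in frame 1 and (7.3, 4.8) in frame 2.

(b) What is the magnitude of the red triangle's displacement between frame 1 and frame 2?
1.9

The red triangle moved from (2.1, 4.0) to (3.9, 4.6), a distance of √(1.8² + 0.6²) ≈ 1.9.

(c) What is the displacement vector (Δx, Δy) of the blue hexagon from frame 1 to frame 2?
(1.7, -1.9)

The blue hexagon was at (1.6, 7.7) in frame 1 and (3.3, 5.8) in frame 2.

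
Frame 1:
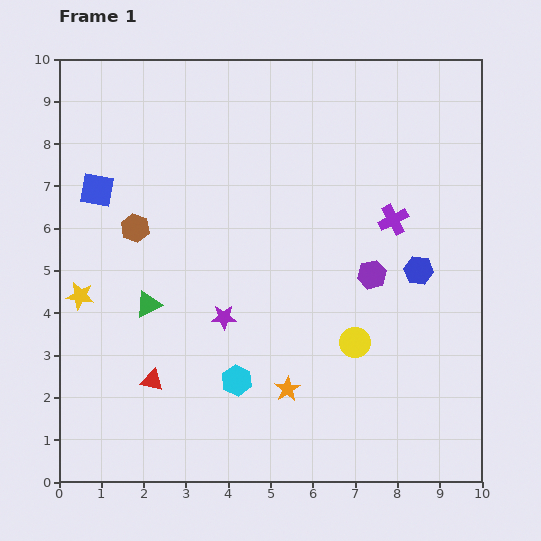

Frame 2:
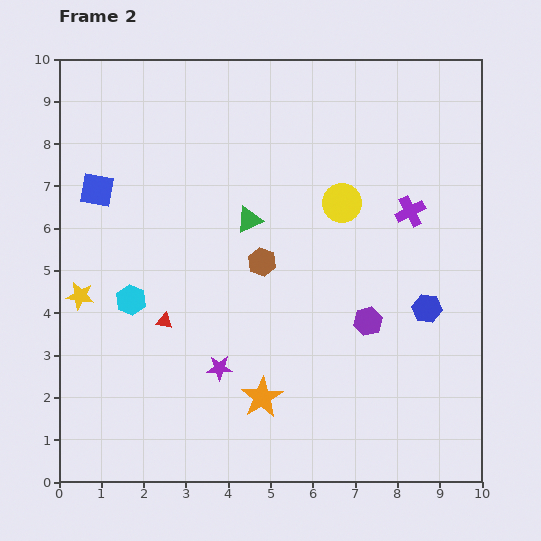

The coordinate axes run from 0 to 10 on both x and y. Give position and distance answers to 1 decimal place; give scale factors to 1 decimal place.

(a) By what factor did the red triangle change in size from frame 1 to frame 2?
0.7×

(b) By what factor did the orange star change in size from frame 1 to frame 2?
1.6×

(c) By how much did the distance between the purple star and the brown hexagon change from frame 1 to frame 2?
-0.3

Distance in frame 1: 3.0. Distance in frame 2: 2.7.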